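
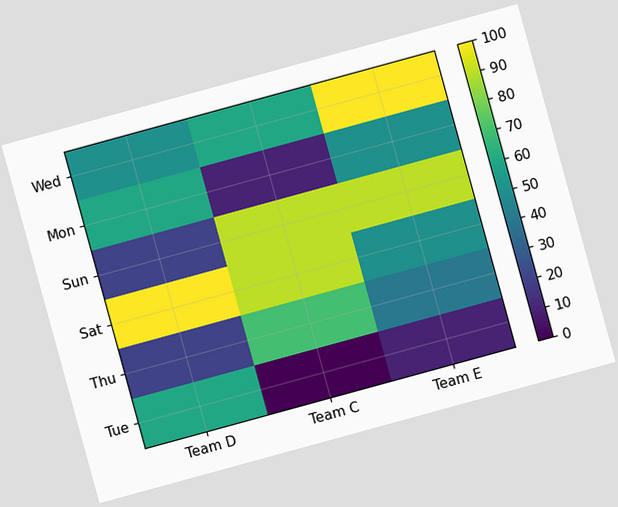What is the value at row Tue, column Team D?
The chart is tilted about 15° counter-clockwise. Matching cell (Tue, Team D) against the colorbar gives 60.

60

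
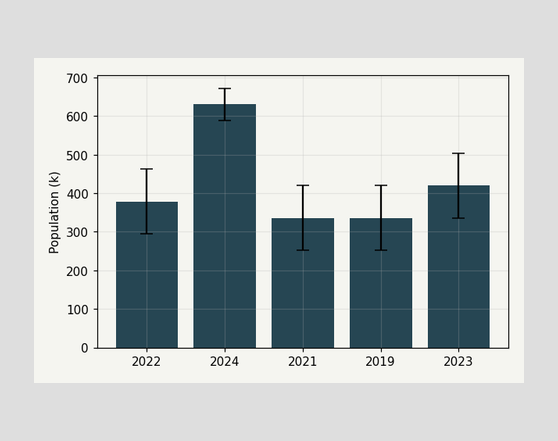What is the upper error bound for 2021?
The 2021 bar's upper whisker reaches 420k.

420k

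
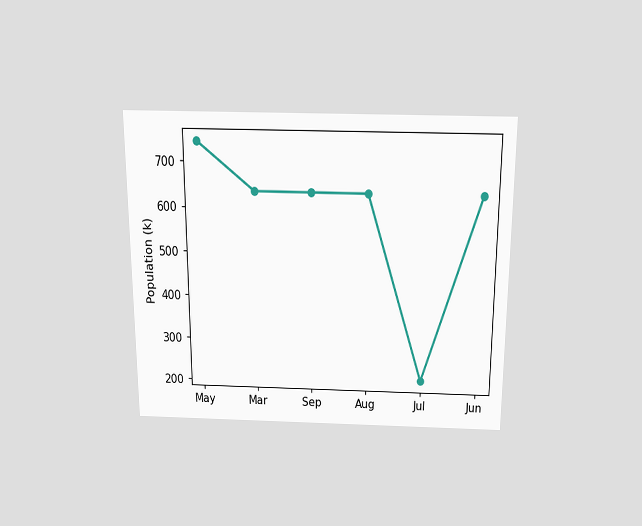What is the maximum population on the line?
The chart is viewed slightly from above. The highest point is at May, and reading across to the y-axis gives 742k.

742k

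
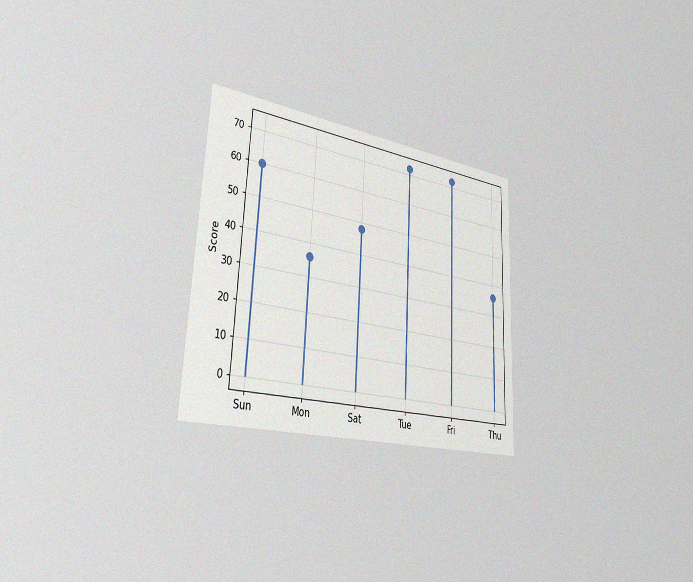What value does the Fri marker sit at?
The chart is tilted about 3° clockwise and viewed slightly from the left, with some photo noise. The Fri marker sits at 72.

72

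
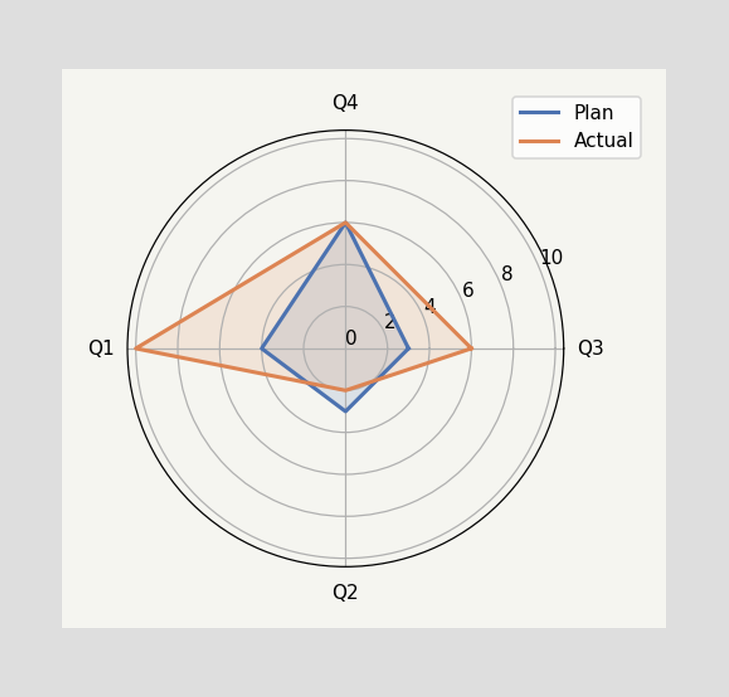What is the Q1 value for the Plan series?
On the Q1 axis, Plan reaches 4.

4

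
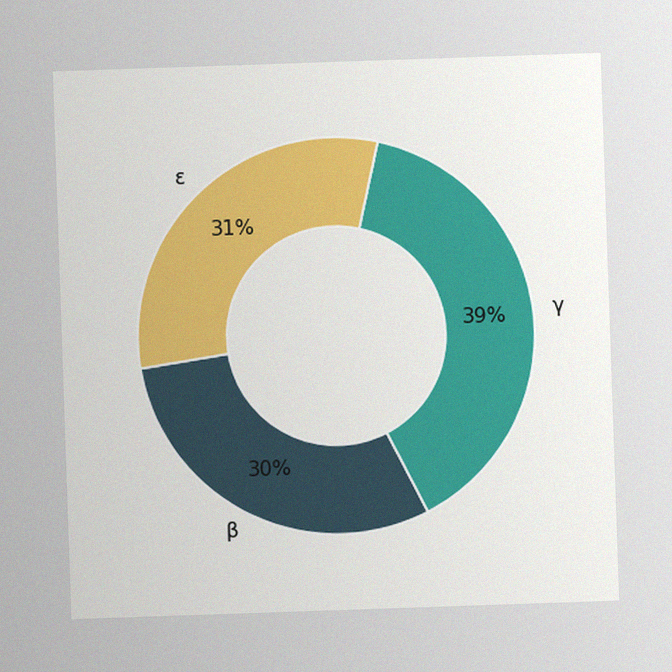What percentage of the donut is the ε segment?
The image has some photo noise and uneven lighting. The ε segment takes up 31% of the ring.

31%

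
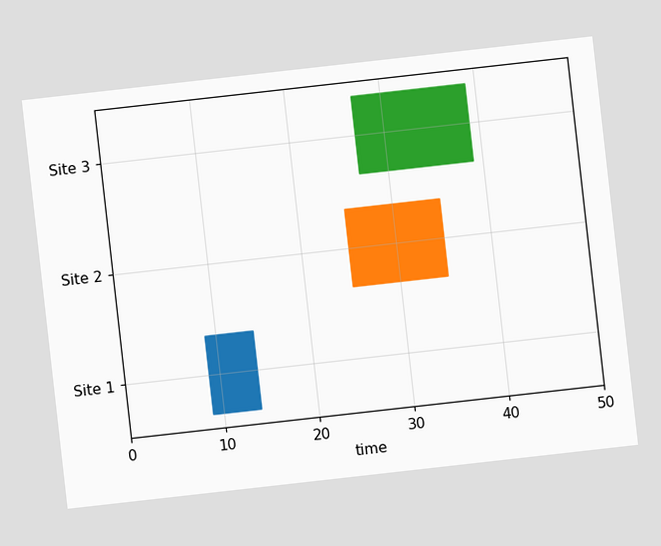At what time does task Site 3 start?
The chart is tilted about 6° counter-clockwise. The Site 3 bar begins at t=27.

27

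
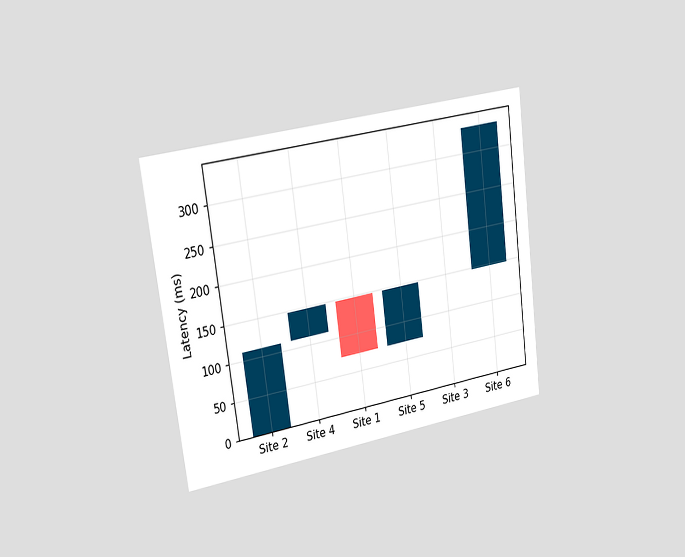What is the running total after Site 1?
The chart is tilted about 8° counter-clockwise and viewed slightly from the left. After Site 1 the running total reaches 74ms.

74ms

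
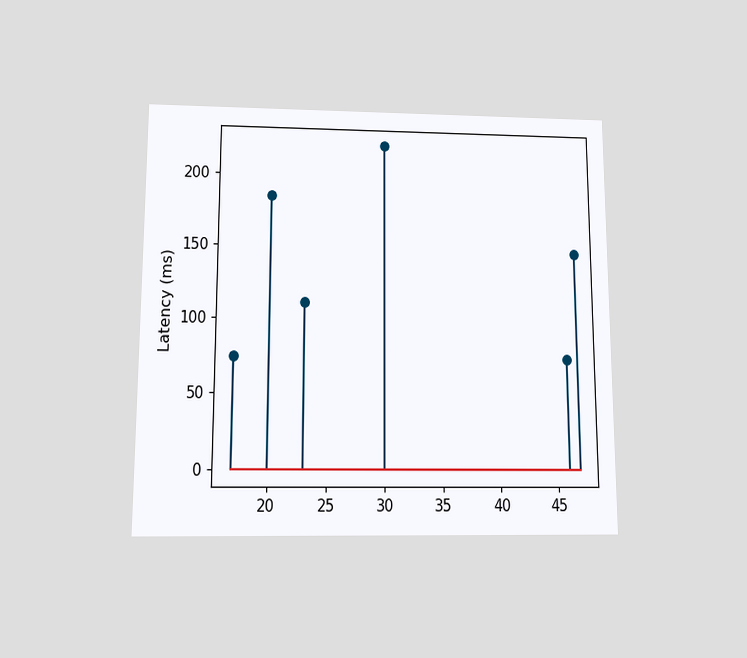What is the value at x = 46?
74ms

The chart is viewed slightly from below. The stem at x=46 reaches 74ms.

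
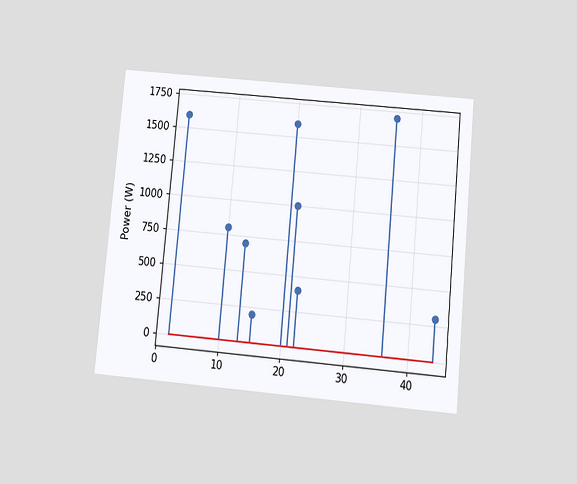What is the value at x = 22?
400W

The chart is tilted about 5° clockwise and viewed slightly from below. The stem at x=22 reaches 400W.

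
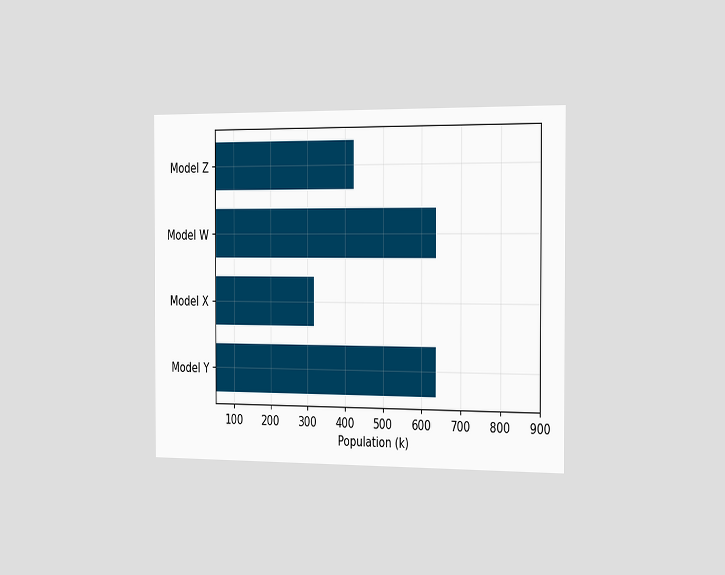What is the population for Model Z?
424k

The chart is viewed slightly from the right. Reading along the chart's x-axis, the Model Z bar reaches 424k.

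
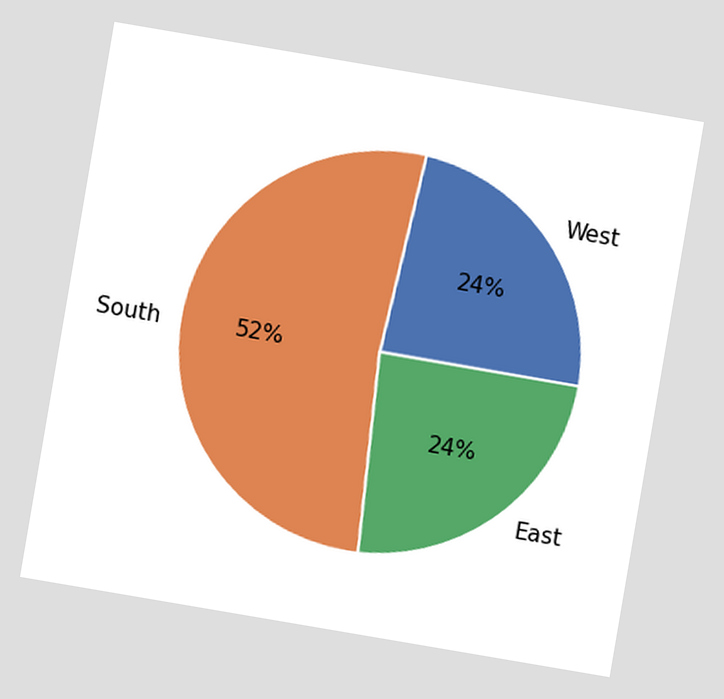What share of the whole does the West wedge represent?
The chart is tilted about 10° clockwise. The West slice takes up 24% of the pie.

24%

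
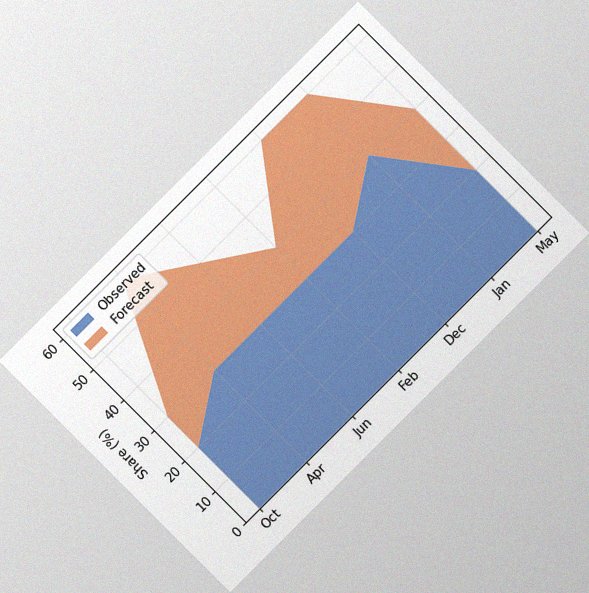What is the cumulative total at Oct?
30%

The chart is tilted about 45° counter-clockwise, with some photo noise. The stacked total at Oct reaches 30%.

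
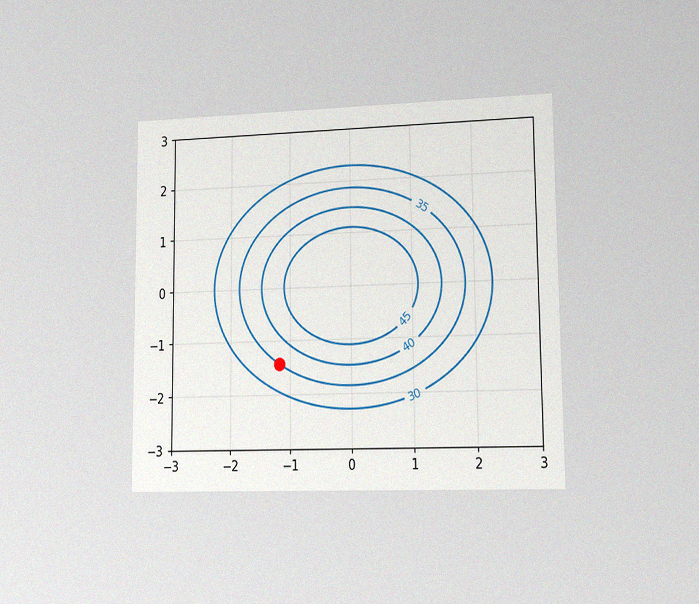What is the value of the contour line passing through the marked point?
35

The chart is viewed slightly from the right, with some photo noise. The marked point sits on the contour labelled 35.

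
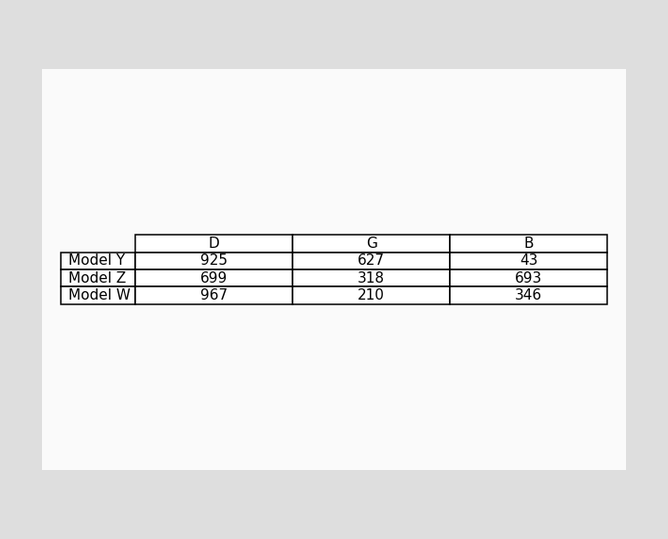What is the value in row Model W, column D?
967

The (Model W, D) cell reads 967.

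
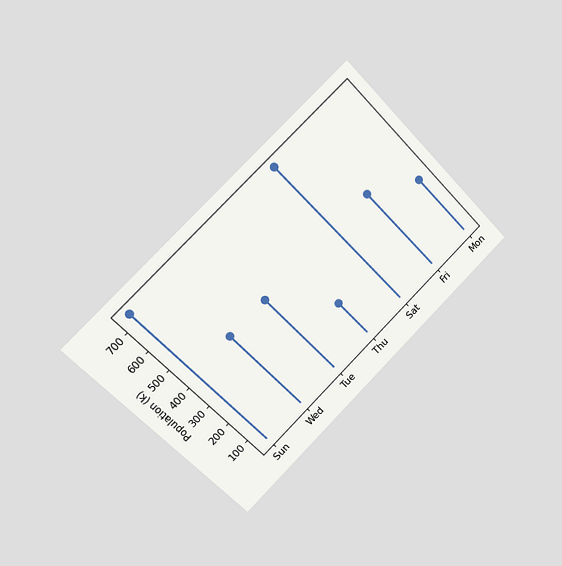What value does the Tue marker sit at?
The chart is tilted about 45° counter-clockwise and viewed slightly from the left. The Tue marker sits at 424k.

424k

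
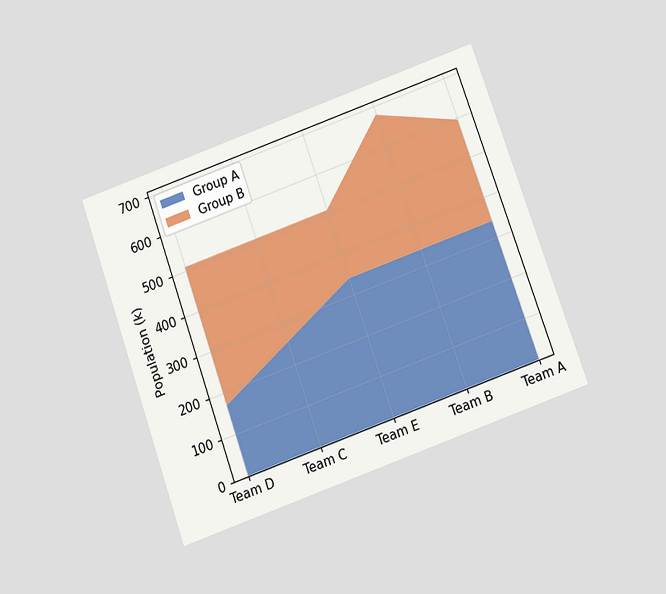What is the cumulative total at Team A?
595k

The chart is tilted about 20° counter-clockwise and viewed slightly from below. The stacked total at Team A reaches 595k.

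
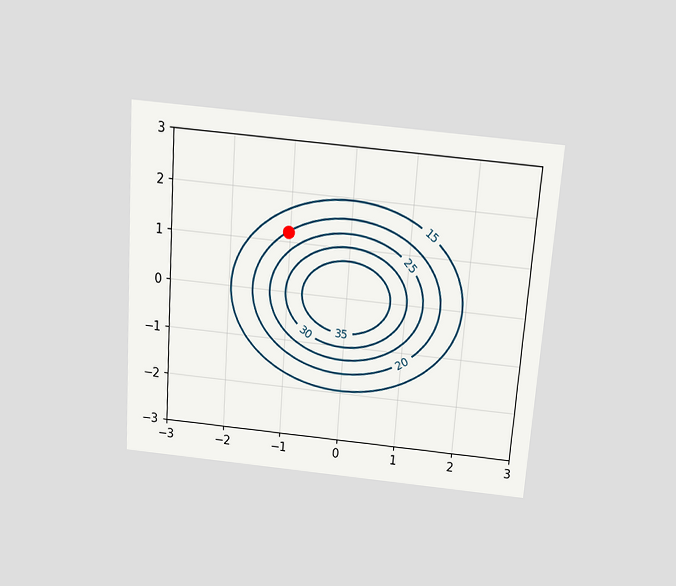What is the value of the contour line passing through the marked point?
The chart is tilted about 4° clockwise and viewed slightly from above. The marked point sits on the contour labelled 20.

20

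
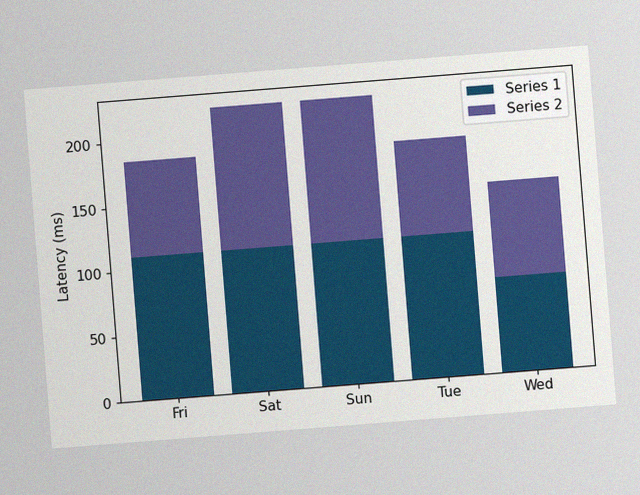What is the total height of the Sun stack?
222ms

The chart is tilted about 5° counter-clockwise, with some photo noise. The Sun stack's top reaches 222ms on the y-axis.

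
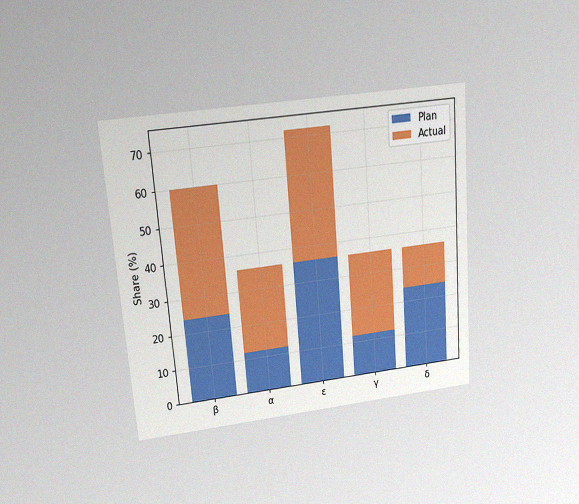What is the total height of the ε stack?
The chart is tilted about 4° counter-clockwise and viewed slightly from above, with some photo noise. The ε stack's top reaches 72% on the y-axis.

72%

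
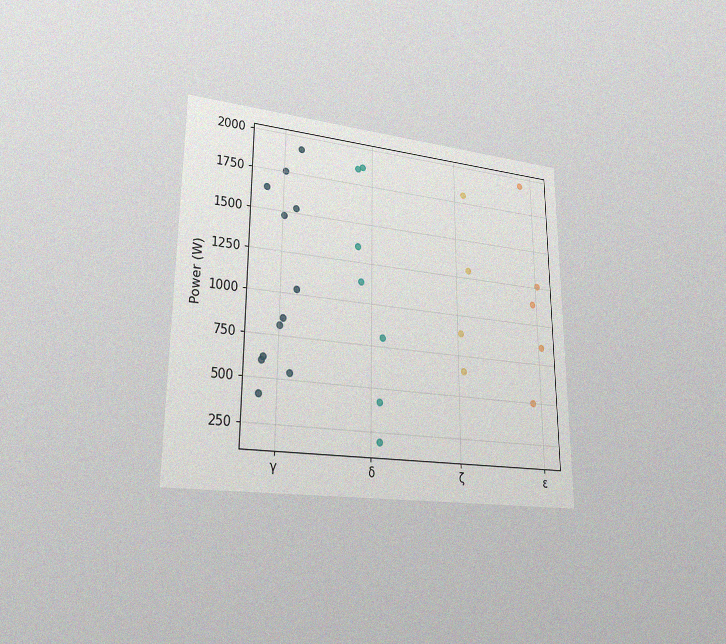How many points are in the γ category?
12

The chart is viewed slightly from the left, with some photo noise. Counting the markers in the γ column gives 12.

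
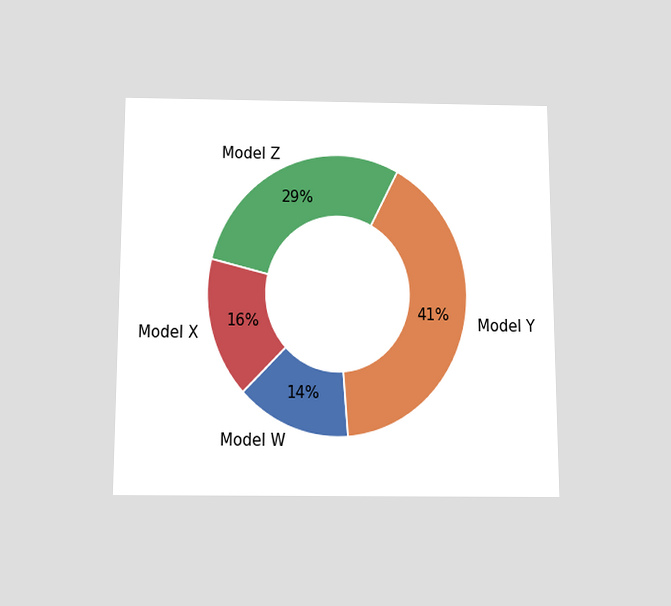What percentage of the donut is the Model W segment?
The chart is viewed slightly from below. The Model W segment takes up 14% of the ring.

14%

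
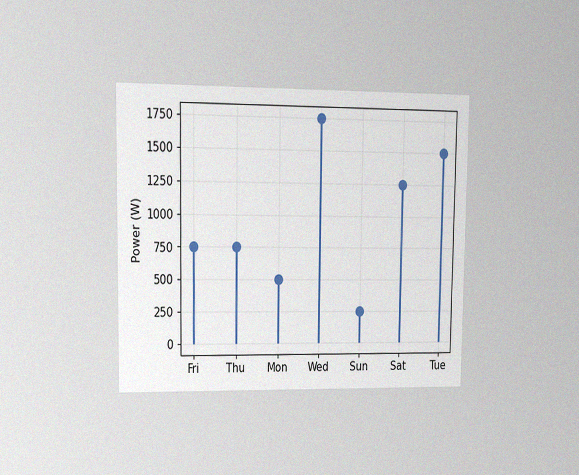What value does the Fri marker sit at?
The chart is viewed at a slight angle, with some photo noise. The Fri marker sits at 750W.

750W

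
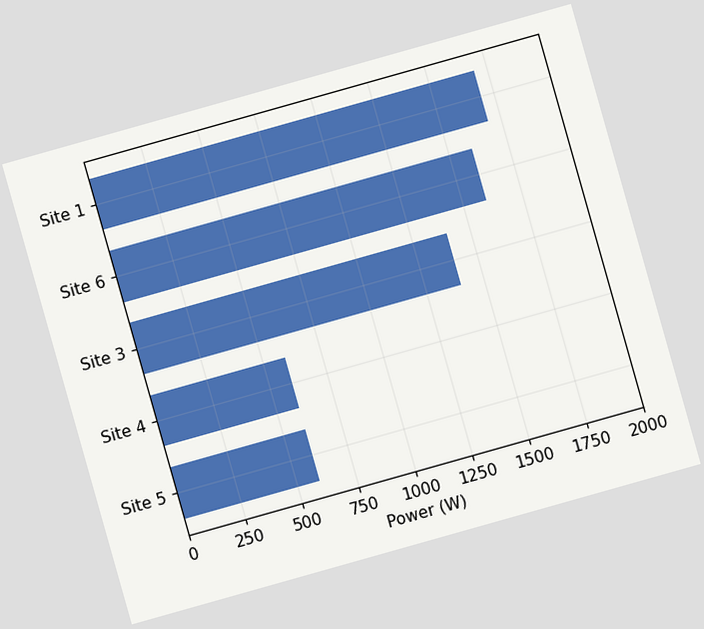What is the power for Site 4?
600W

The chart is tilted about 16° counter-clockwise. Reading along the chart's x-axis, the Site 4 bar reaches 600W.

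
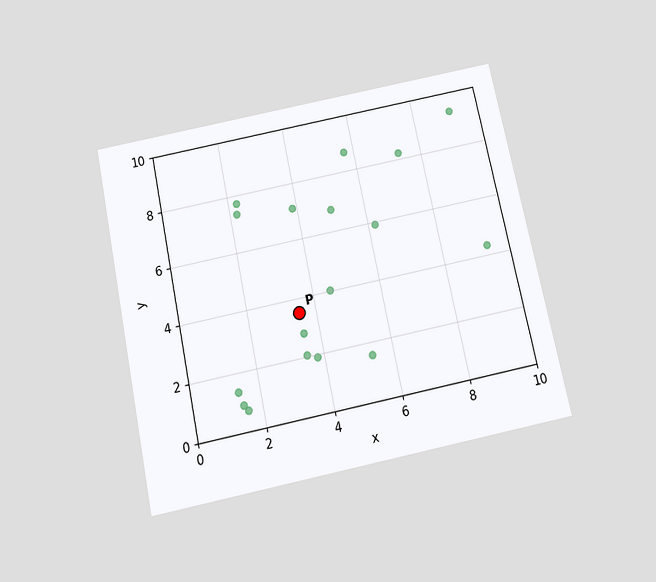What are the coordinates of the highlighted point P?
The chart is tilted about 12° counter-clockwise and viewed slightly from below. Following the gridlines from P to each axis, P sits at (3.5, 3.5).

(3.5, 3.5)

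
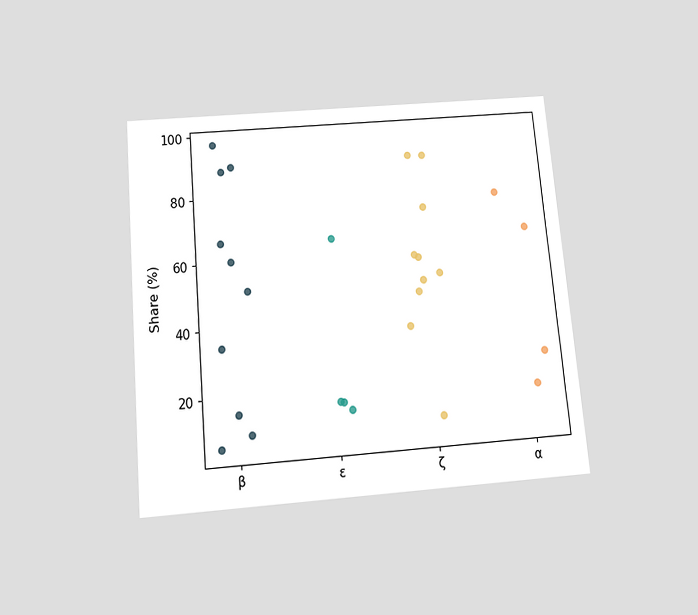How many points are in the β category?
The chart is tilted about 5° counter-clockwise and viewed slightly from below. Counting the markers in the β column gives 10.

10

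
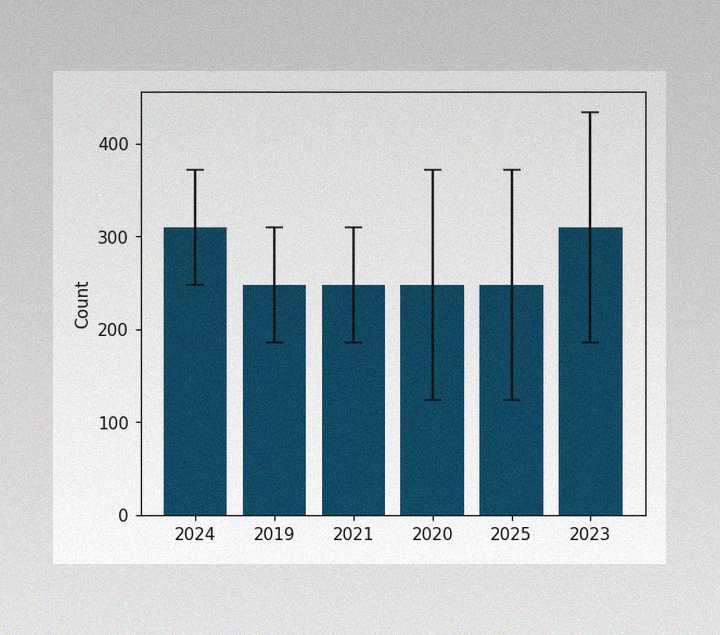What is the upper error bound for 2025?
372

The image has some photo noise and uneven lighting. The 2025 bar's upper whisker reaches 372.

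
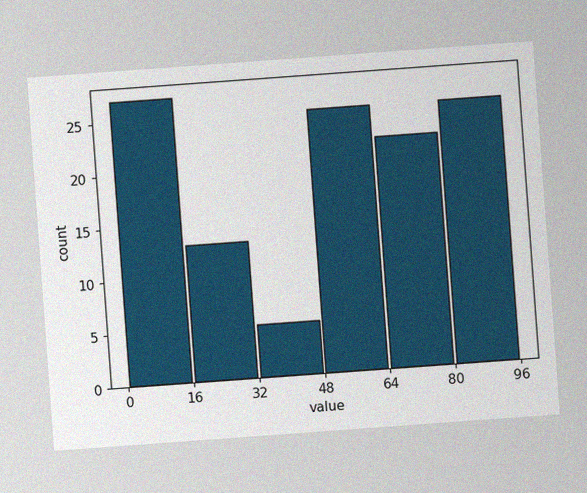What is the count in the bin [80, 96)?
The chart is tilted about 4° counter-clockwise, with some photo noise. The [80, 96) bin has height 25.

25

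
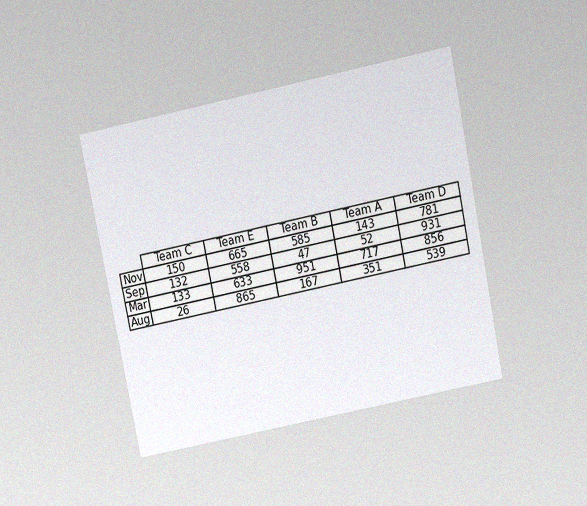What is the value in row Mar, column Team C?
133

The chart is tilted about 11° counter-clockwise and viewed slightly from above, with some photo noise. The (Mar, Team C) cell reads 133.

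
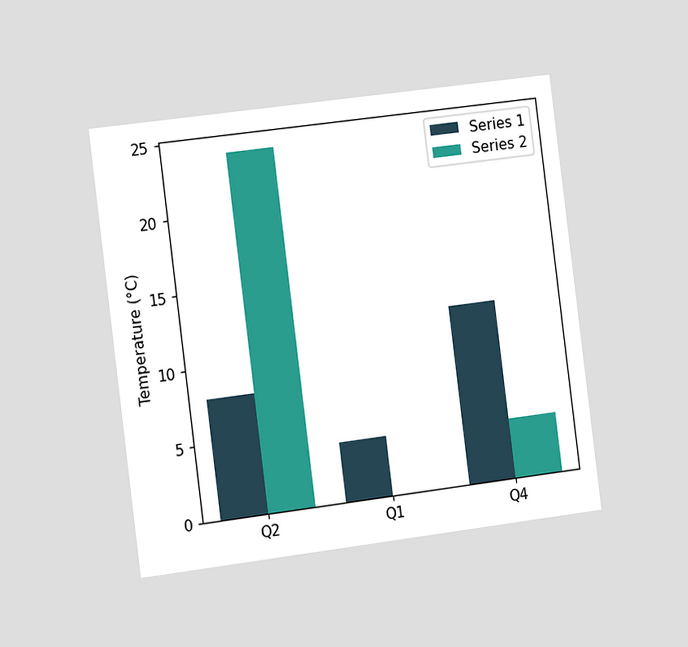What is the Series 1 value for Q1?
The chart is tilted about 7° counter-clockwise and viewed at a slight angle. The Series 1 bar at Q1 reaches 4°C on the y-axis.

4°C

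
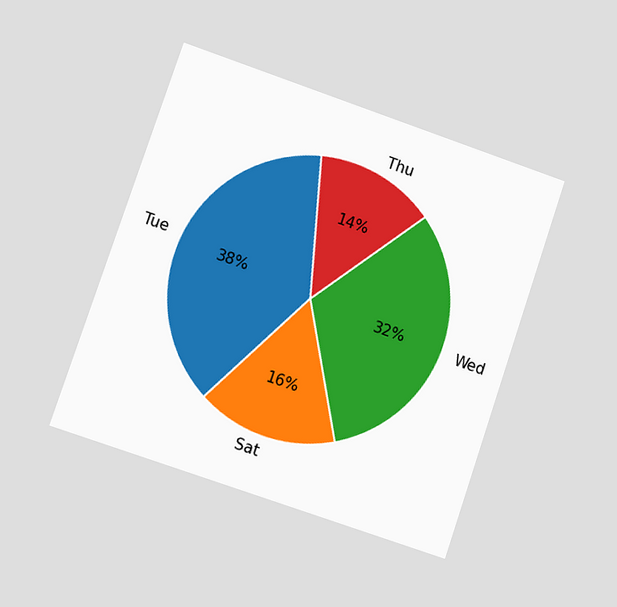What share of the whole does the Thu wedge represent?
14%

The chart is tilted about 19° clockwise and viewed at a slight angle. The Thu slice takes up 14% of the pie.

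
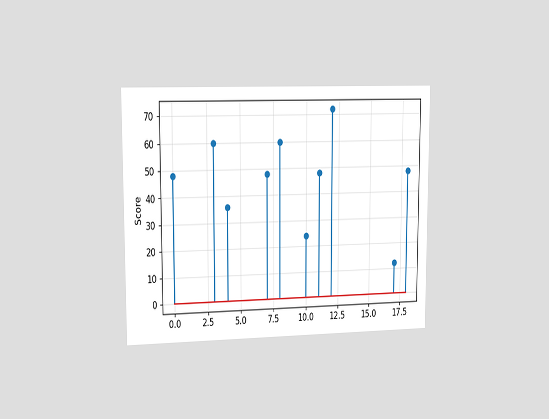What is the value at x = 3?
The chart is viewed slightly from the left. The stem at x=3 reaches 60.

60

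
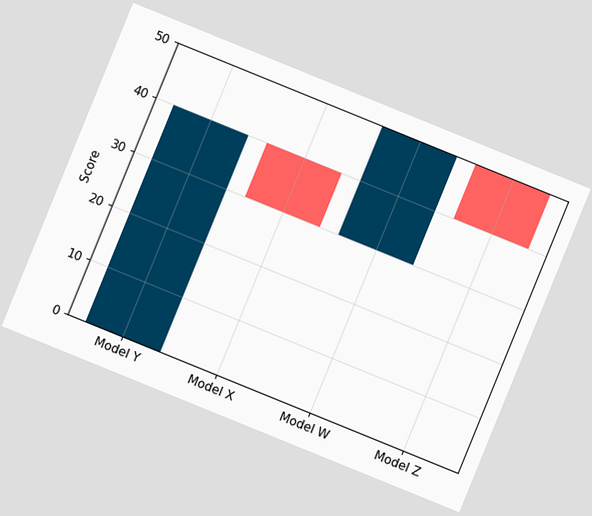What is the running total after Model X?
The chart is tilted about 22° clockwise. After Model X the running total reaches 30.

30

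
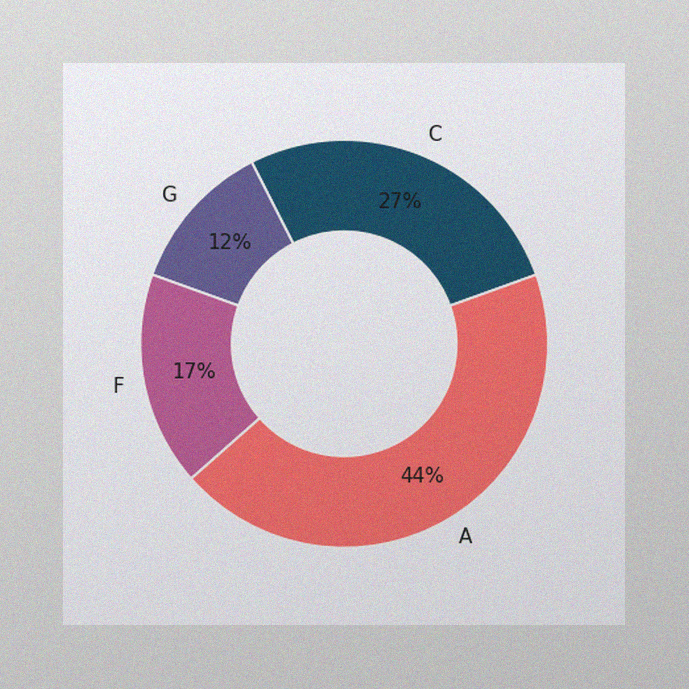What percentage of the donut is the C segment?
27%

The image has some photo noise and uneven lighting. The C segment takes up 27% of the ring.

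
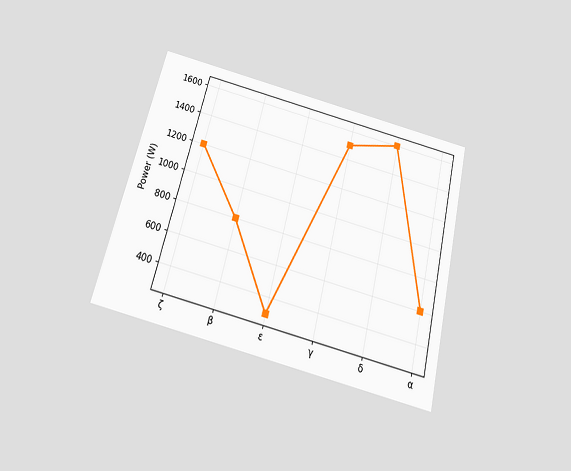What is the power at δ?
The chart is tilted about 14° clockwise and viewed slightly from below. At δ, the line is at 1600W.

1600W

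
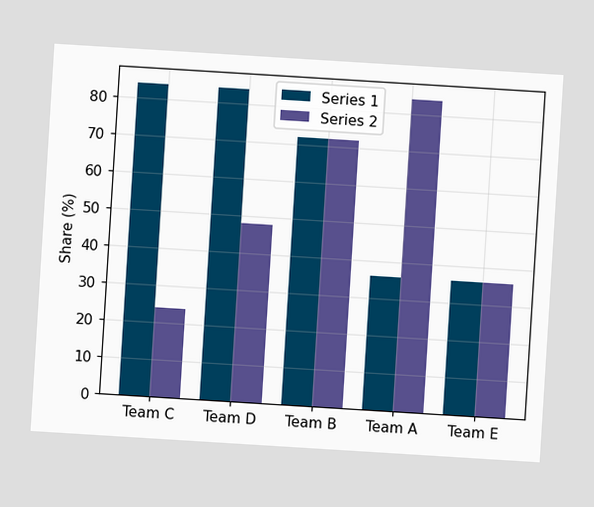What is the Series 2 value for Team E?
The chart is tilted about 4° clockwise. The Series 2 bar at Team E reaches 36% on the y-axis.

36%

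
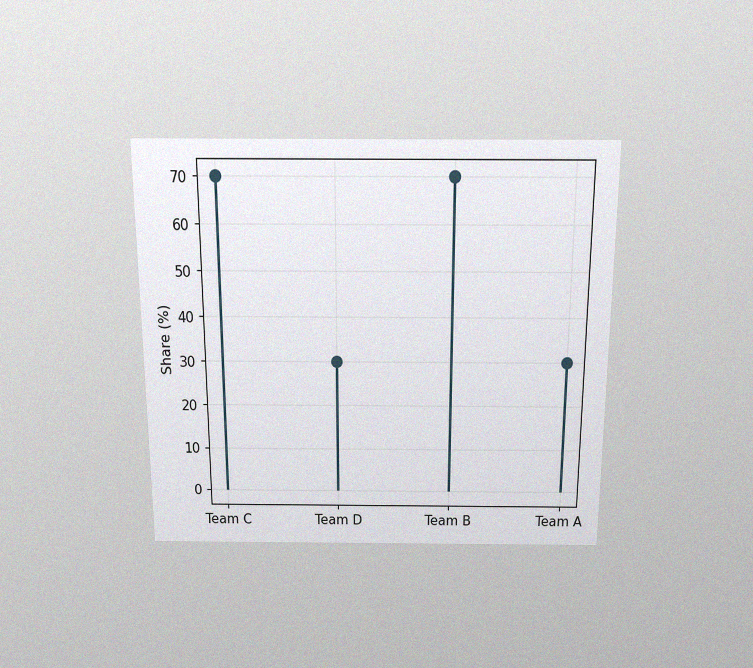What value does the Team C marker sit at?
The chart is viewed slightly from above, with some photo noise. The Team C marker sits at 70%.

70%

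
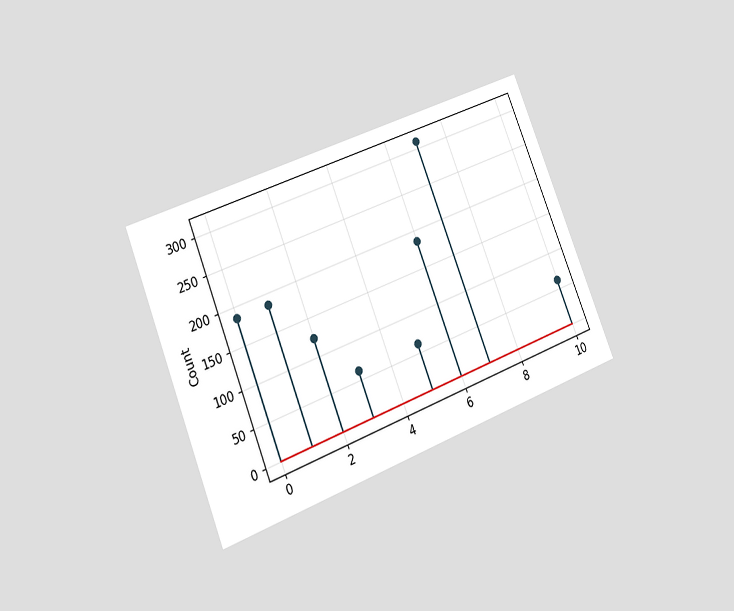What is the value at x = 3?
The chart is tilted about 22° counter-clockwise and viewed at a slight angle. The stem at x=3 reaches 62.

62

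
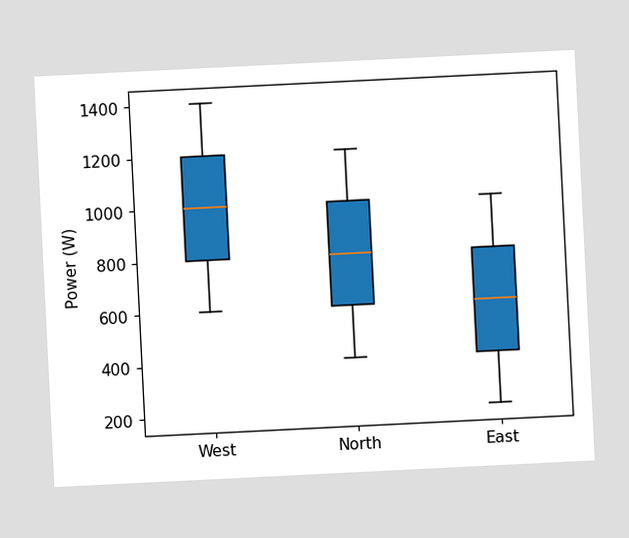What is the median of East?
600W

The chart is tilted about 3° counter-clockwise. The median line in the East box sits at 600W.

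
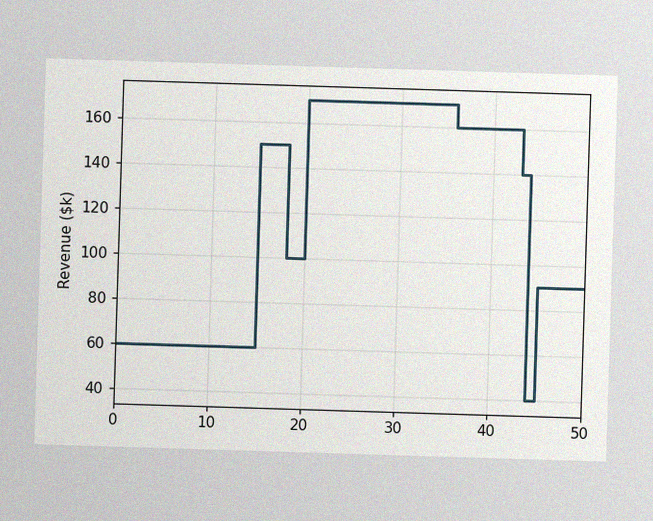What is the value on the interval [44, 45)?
The image has some photo noise and uneven lighting. On [44, 45) the step sits at $40k.

$40k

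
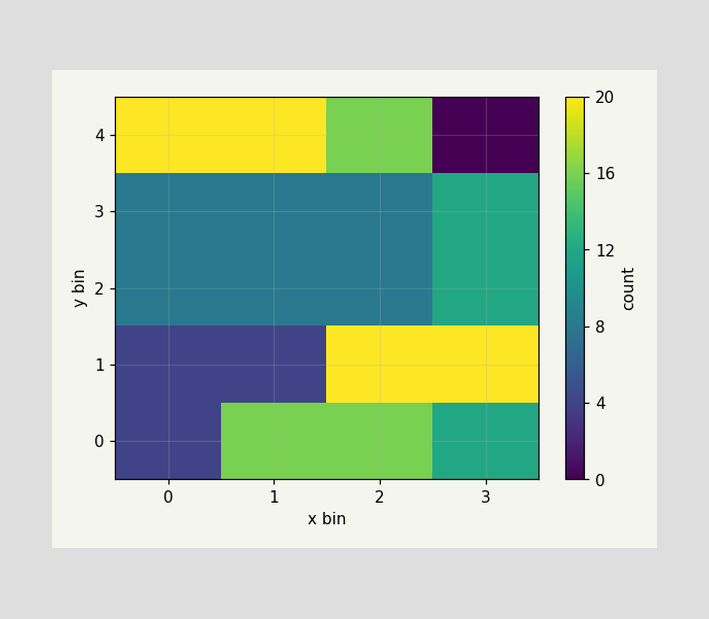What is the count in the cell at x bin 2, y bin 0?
Matching the cell (2, 0) against the colorbar gives 16.

16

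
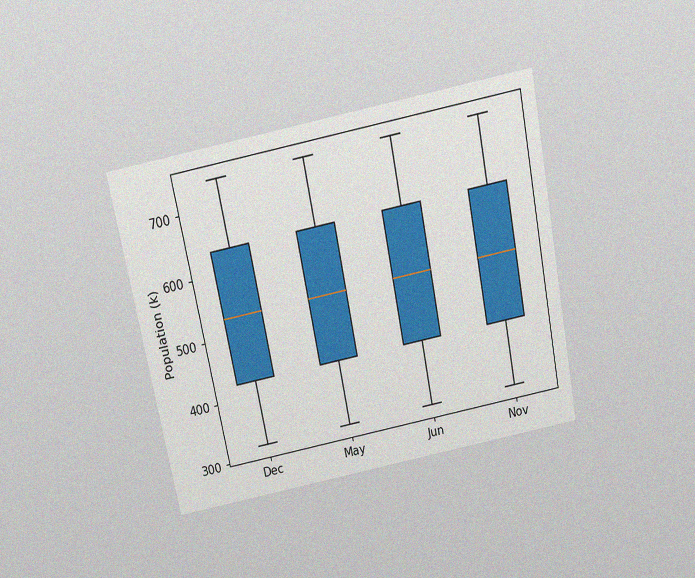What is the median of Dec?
530k

The chart is tilted about 11° counter-clockwise and viewed slightly from above, with some photo noise. The median line in the Dec box sits at 530k.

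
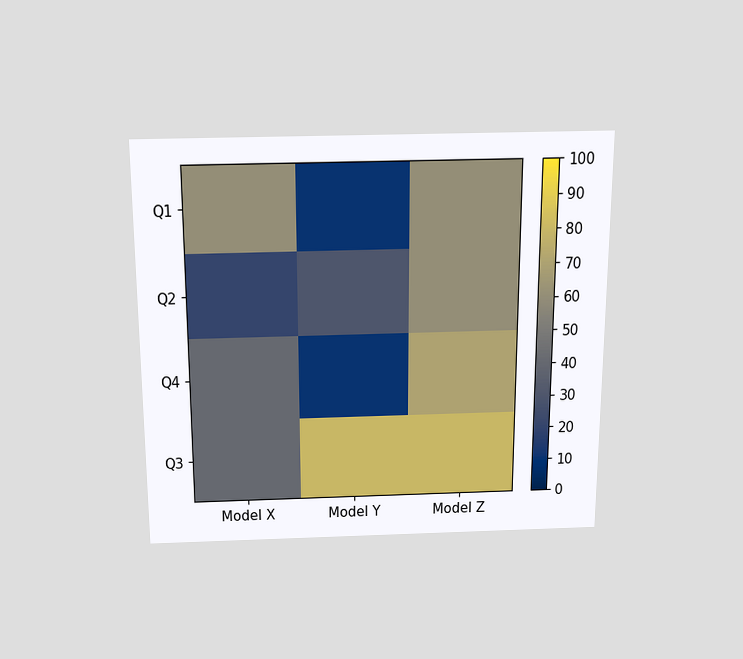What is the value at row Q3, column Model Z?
The chart is viewed slightly from above. Matching cell (Q3, Model Z) against the colorbar gives 80.

80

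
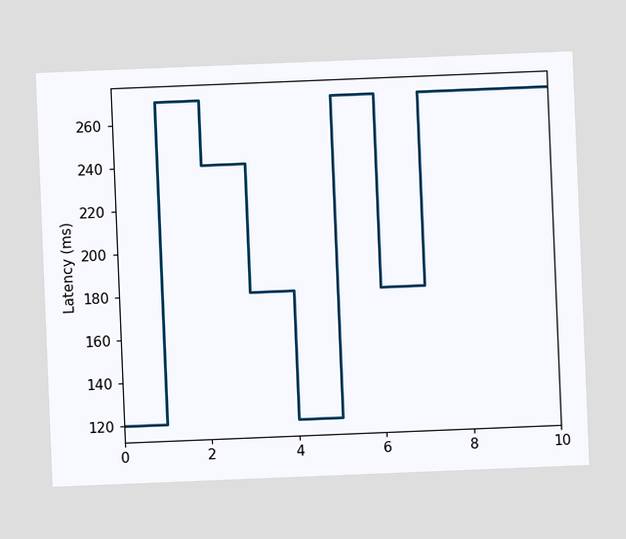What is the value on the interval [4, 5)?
120ms

The chart is tilted about 2° counter-clockwise. On [4, 5) the step sits at 120ms.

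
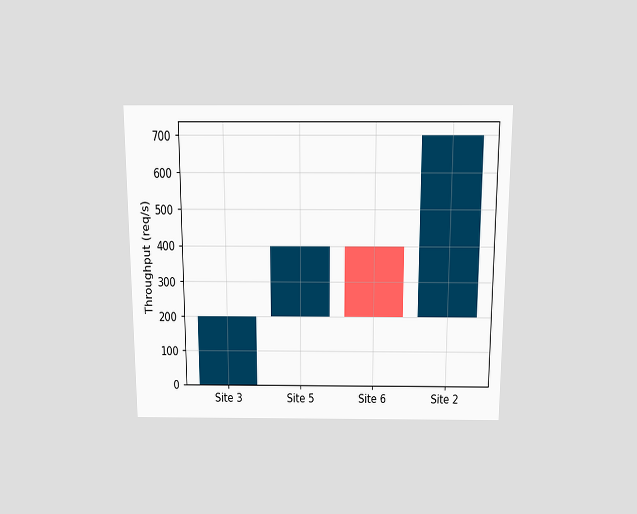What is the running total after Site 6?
The chart is viewed slightly from above. After Site 6 the running total reaches 200req/s.

200req/s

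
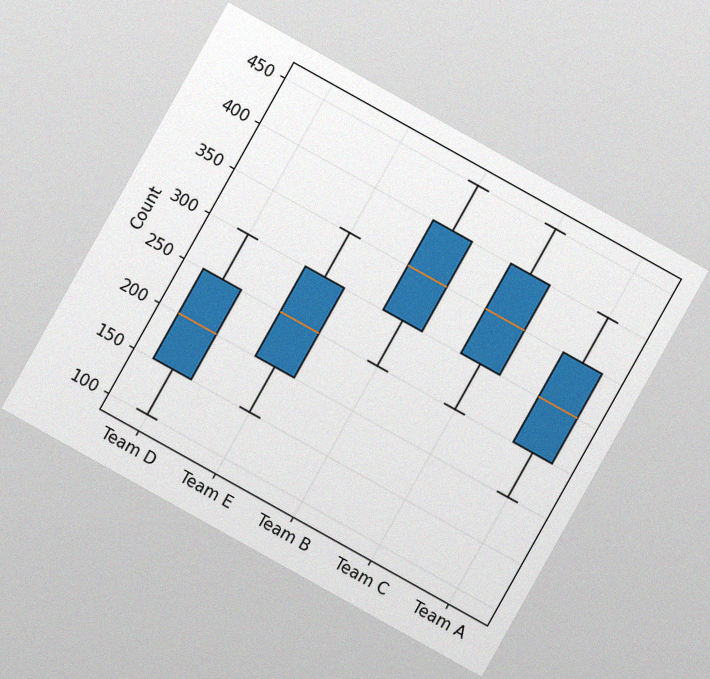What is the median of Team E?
250

The chart is tilted about 29° clockwise, with some photo noise. The median line in the Team E box sits at 250.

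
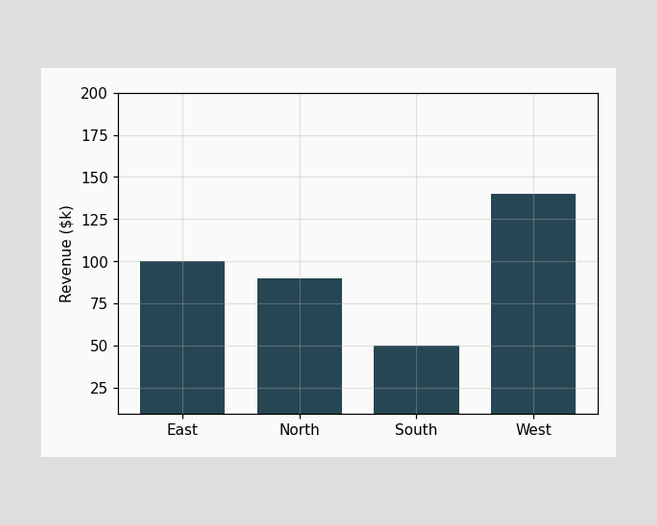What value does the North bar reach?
Reading along the chart's y-axis, the North bar reaches $90k.

$90k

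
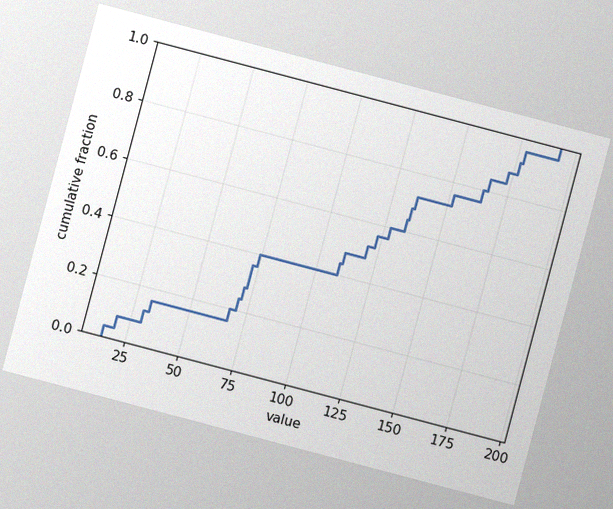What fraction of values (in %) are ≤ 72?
36%

The chart is tilted about 15° clockwise, with some photo noise. At x=72 the ECDF step is at 36%.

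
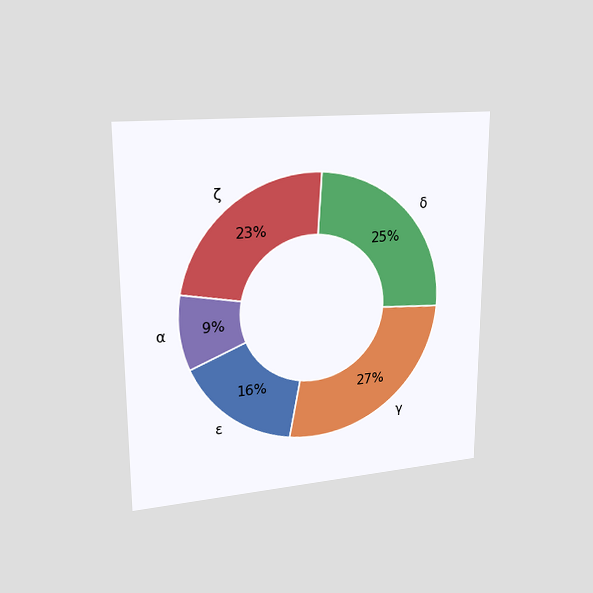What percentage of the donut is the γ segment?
27%

The chart is viewed slightly from the left. The γ segment takes up 27% of the ring.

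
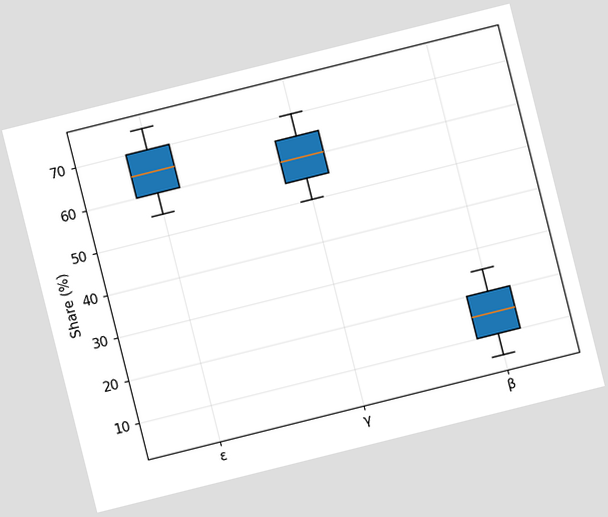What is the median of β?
The chart is tilted about 14° counter-clockwise. The median line in the β box sits at 15%.

15%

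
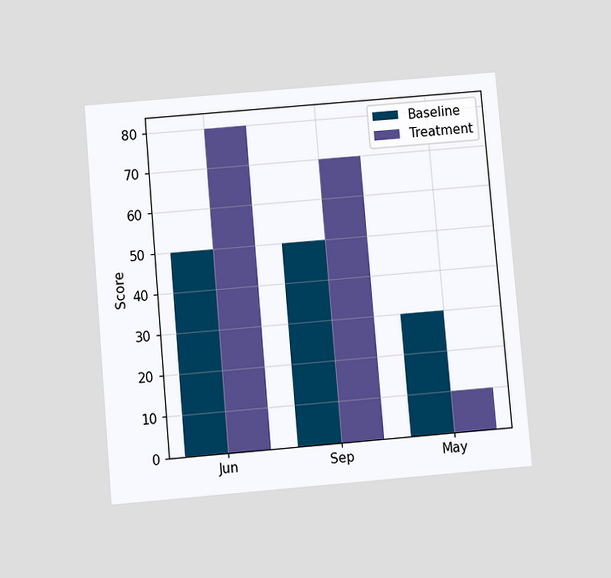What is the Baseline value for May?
30

The chart is tilted about 5° counter-clockwise and viewed slightly from below. The Baseline bar at May reaches 30 on the y-axis.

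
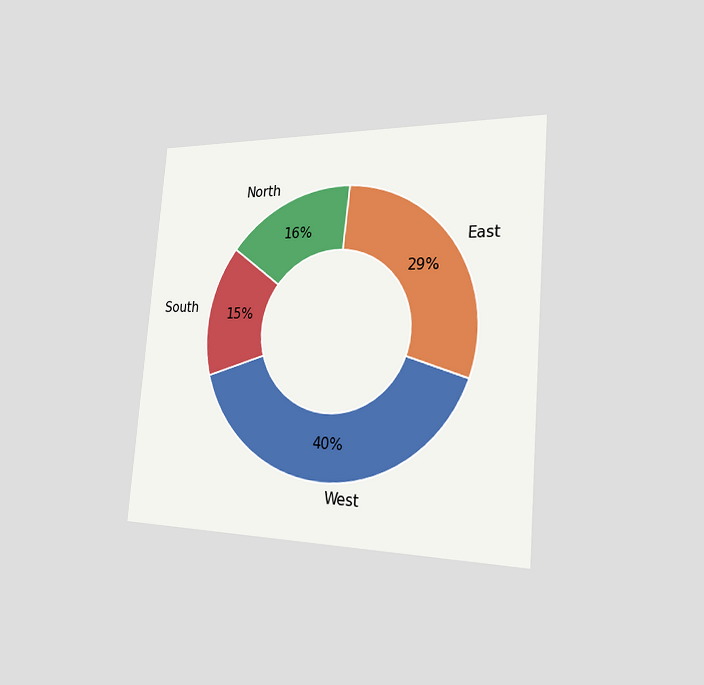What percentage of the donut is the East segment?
The chart is tilted about 5° clockwise and viewed slightly from the right. The East segment takes up 29% of the ring.

29%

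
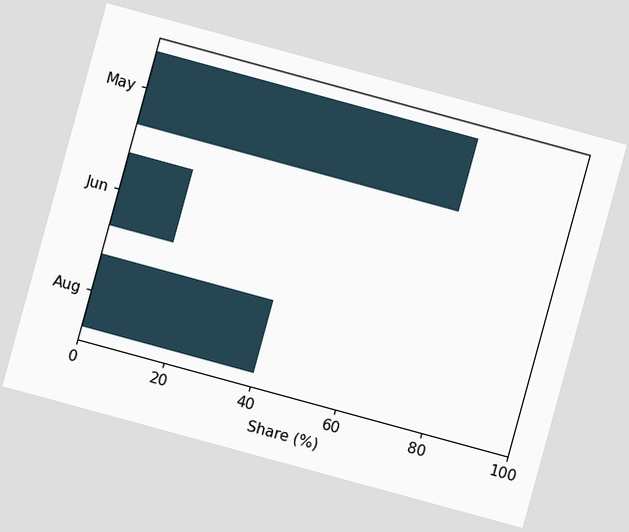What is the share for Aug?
The chart is tilted about 15° clockwise. Reading along the chart's x-axis, the Aug bar reaches 40%.

40%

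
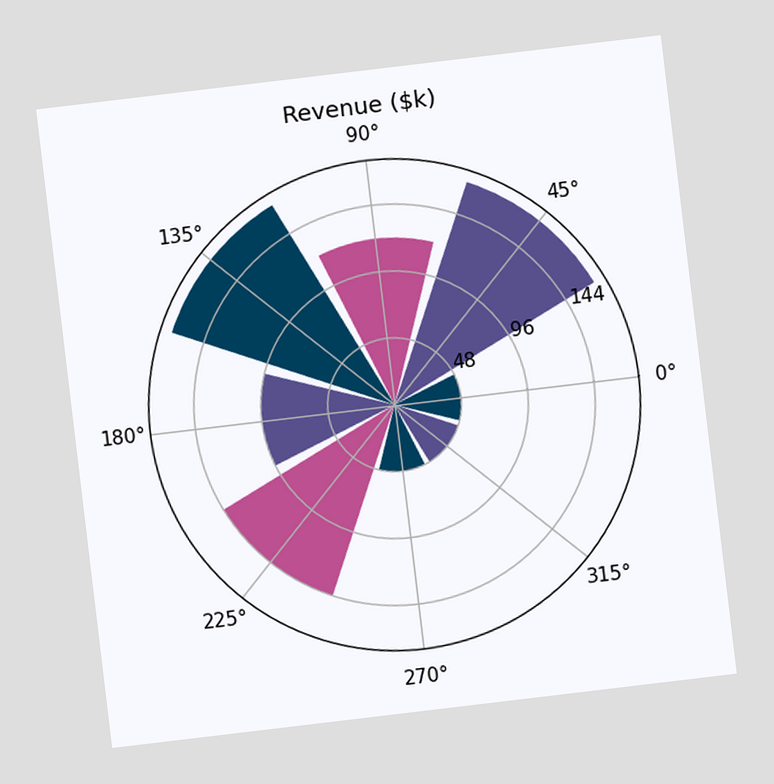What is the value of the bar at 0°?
The chart is tilted about 7° counter-clockwise. The bar at 0° reaches $48k on the radial axis.

$48k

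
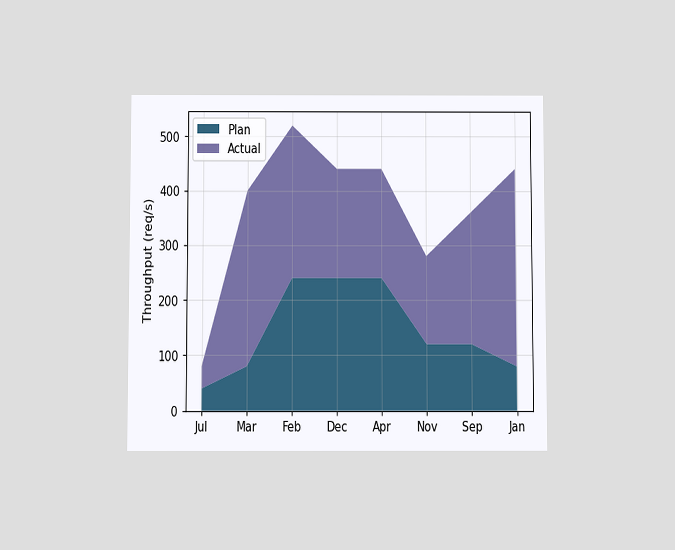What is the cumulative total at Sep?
The chart is viewed slightly from below. The stacked total at Sep reaches 360req/s.

360req/s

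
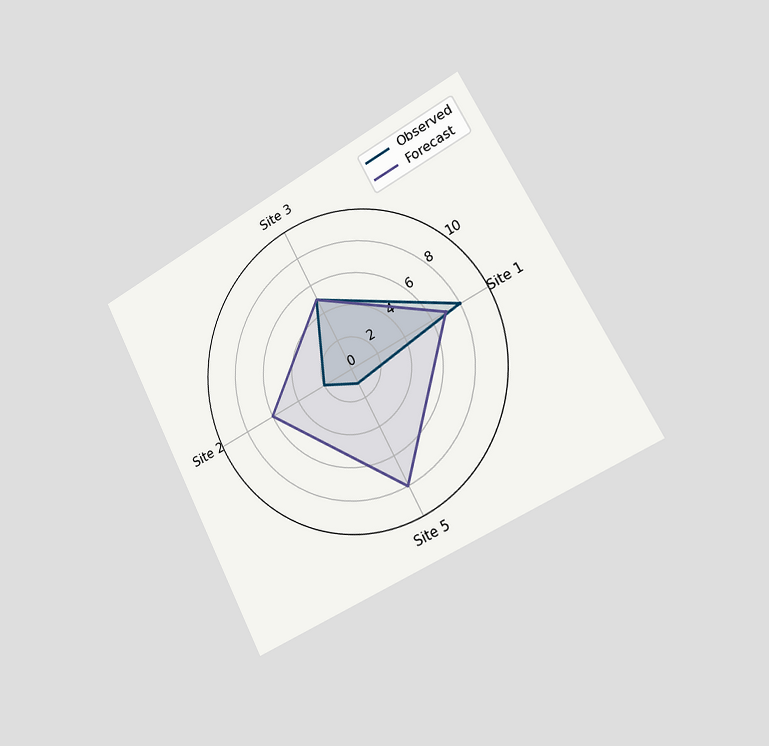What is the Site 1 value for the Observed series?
The chart is tilted about 28° counter-clockwise and viewed slightly from the right. On the Site 1 axis, Observed reaches 8.

8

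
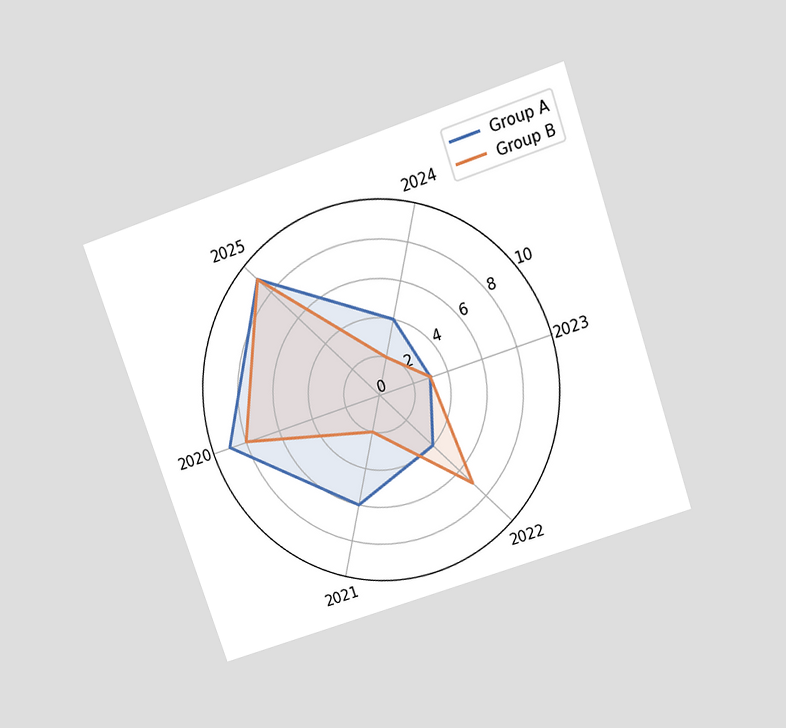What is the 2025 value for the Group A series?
The chart is tilted about 19° counter-clockwise and viewed slightly from above. On the 2025 axis, Group A reaches 9.

9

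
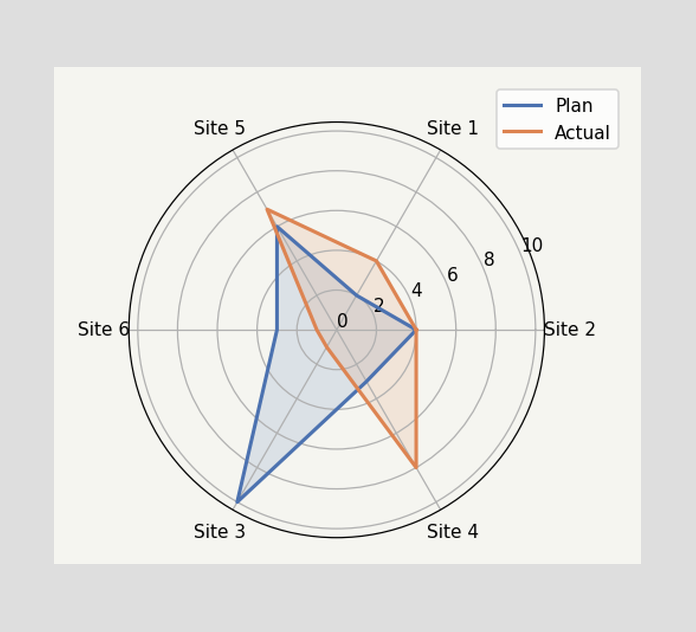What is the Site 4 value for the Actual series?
8

On the Site 4 axis, Actual reaches 8.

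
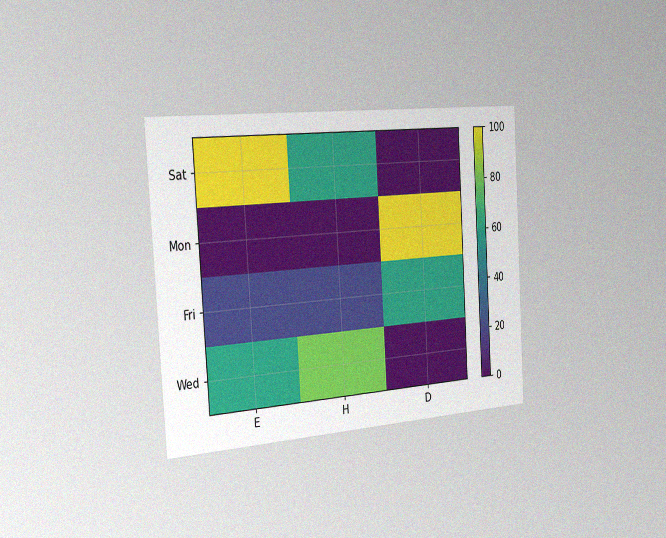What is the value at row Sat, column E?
100

The chart is tilted about 3° counter-clockwise and viewed slightly from the left, with some photo noise. Matching cell (Sat, E) against the colorbar gives 100.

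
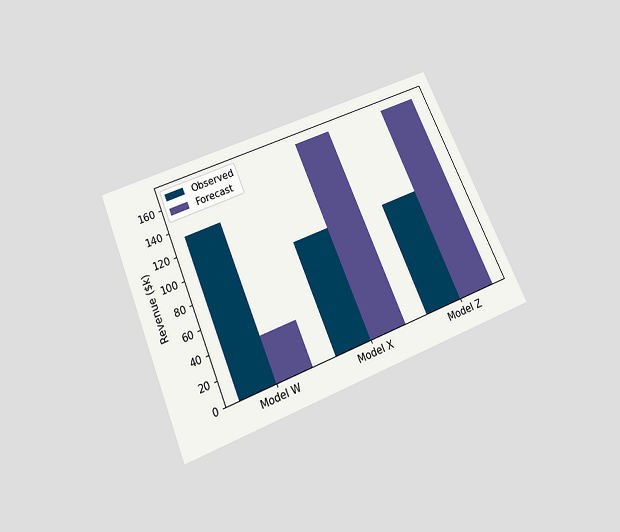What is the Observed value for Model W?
The chart is tilted about 23° counter-clockwise and viewed slightly from below. The Observed bar at Model W reaches $133k on the y-axis.

$133k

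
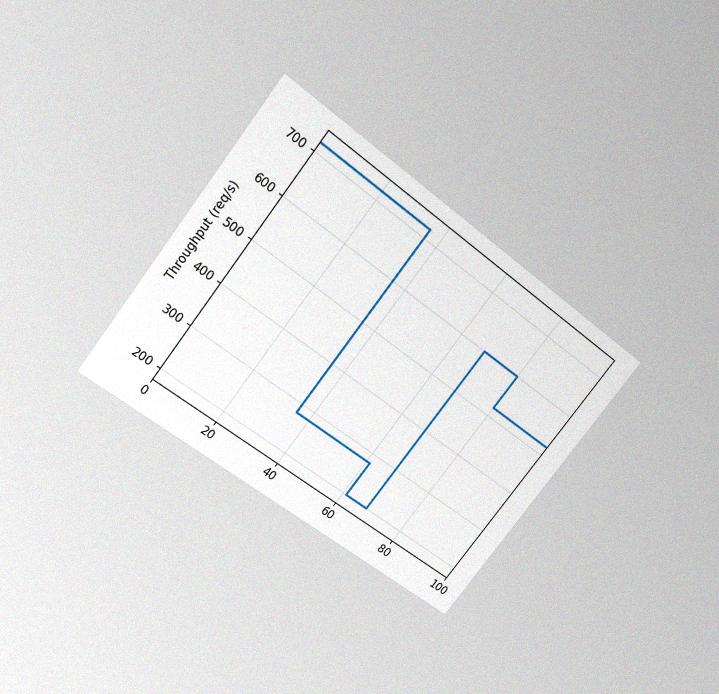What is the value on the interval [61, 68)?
200req/s

The chart is tilted about 38° clockwise and viewed slightly from above, with some photo noise. On [61, 68) the step sits at 200req/s.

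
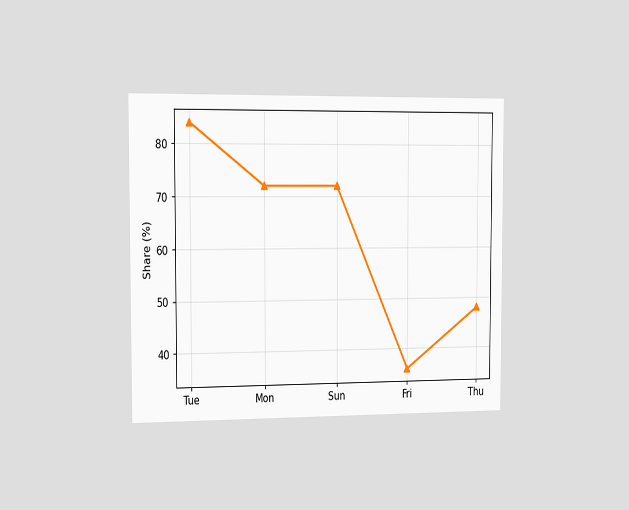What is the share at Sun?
The chart is viewed slightly from the left. At Sun, the line is at 72%.

72%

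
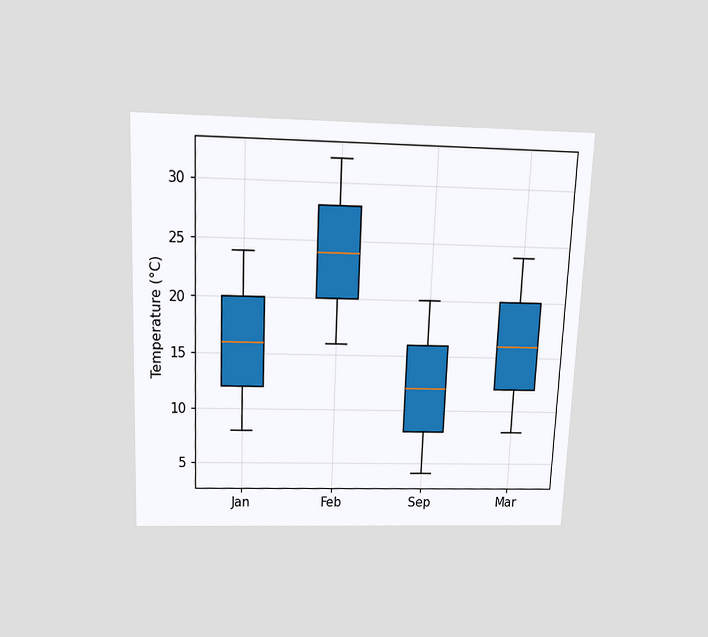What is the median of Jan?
The chart is tilted about 2° clockwise and viewed slightly from above. The median line in the Jan box sits at 16°C.

16°C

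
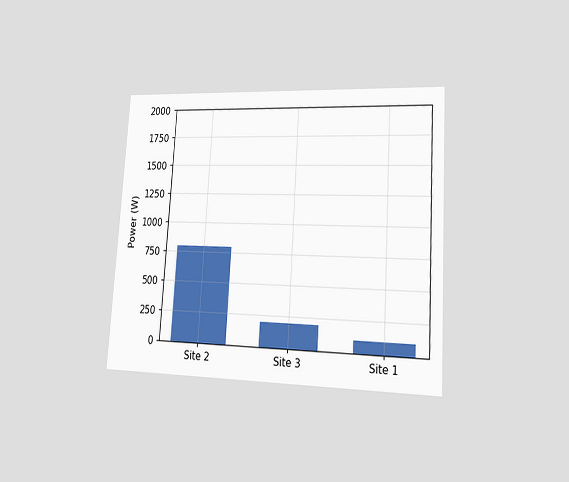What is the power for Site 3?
200W

The chart is tilted about 4° clockwise and viewed slightly from the right. Reading along the chart's y-axis, the Site 3 bar reaches 200W.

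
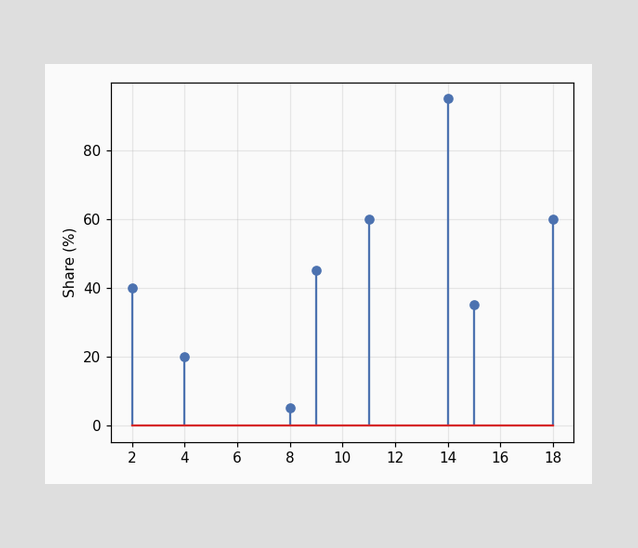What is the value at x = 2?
The stem at x=2 reaches 40%.

40%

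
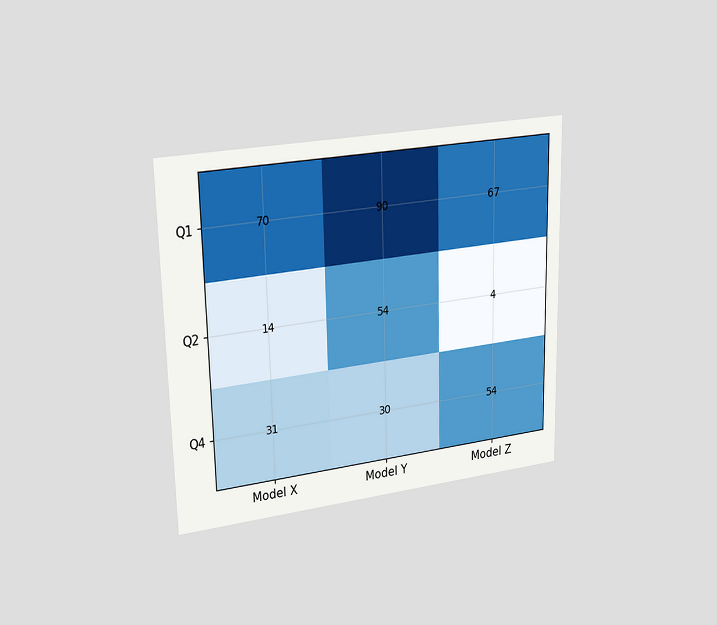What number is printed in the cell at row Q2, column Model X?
14

The chart is viewed slightly from the left. The (Q2, Model X) cell reads 14.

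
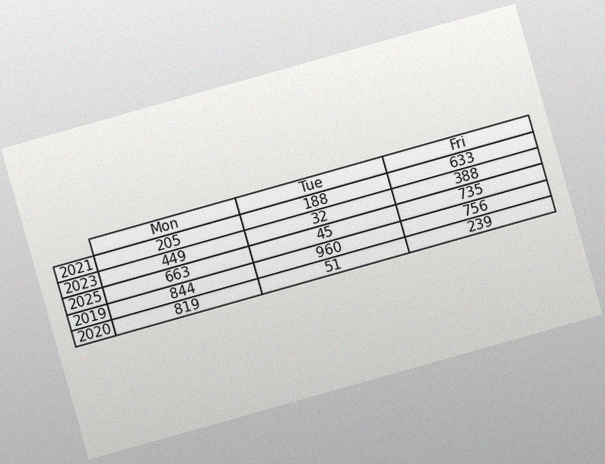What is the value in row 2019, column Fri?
756

The chart is tilted about 16° counter-clockwise, with some photo noise. The (2019, Fri) cell reads 756.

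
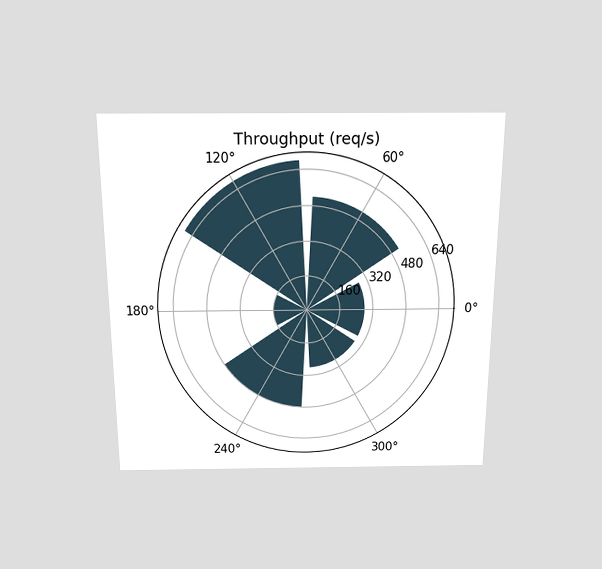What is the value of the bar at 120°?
The chart is viewed slightly from above. The bar at 120° reaches 680req/s on the radial axis.

680req/s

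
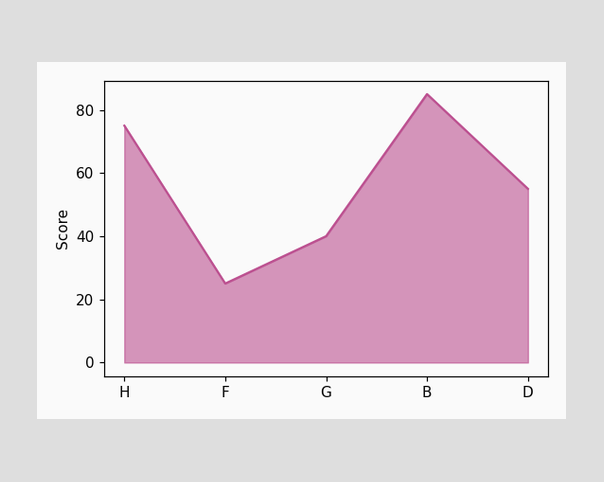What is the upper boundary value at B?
85

At B the upper boundary is at 85.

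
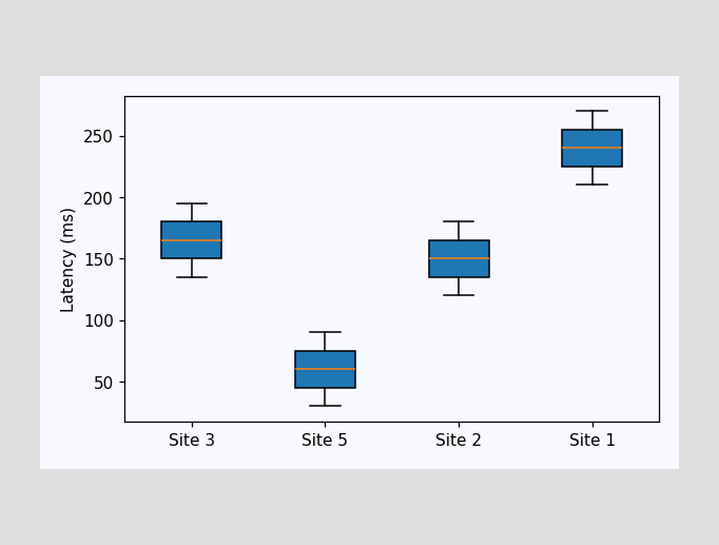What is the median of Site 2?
The median line in the Site 2 box sits at 150ms.

150ms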